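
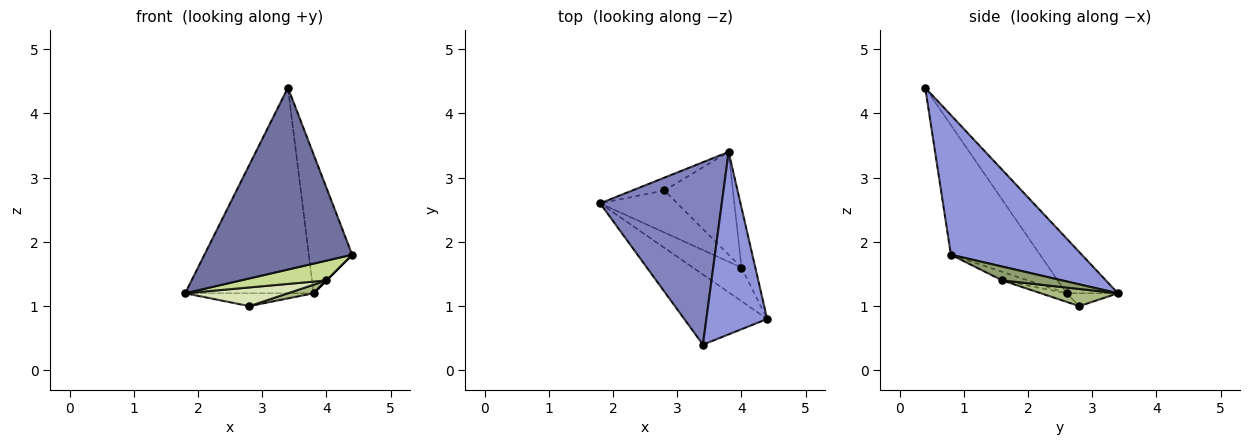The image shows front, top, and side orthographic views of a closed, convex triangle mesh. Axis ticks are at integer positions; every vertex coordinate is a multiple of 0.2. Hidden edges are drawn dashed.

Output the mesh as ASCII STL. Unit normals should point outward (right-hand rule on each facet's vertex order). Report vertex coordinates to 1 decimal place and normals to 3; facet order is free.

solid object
 facet normal -0.490 -0.813 -0.314
  outer loop
   vertex 3.4 0.4 4.4
   vertex 1.8 2.6 1.2
   vertex 4.4 0.8 1.8
  endloop
 endfacet
 facet normal -0.287 0.717 0.636
  outer loop
   vertex 3.4 0.4 4.4
   vertex 3.8 3.4 1.2
   vertex 1.8 2.6 1.2
  endloop
 endfacet
 facet normal 0.877 0.291 0.382
  outer loop
   vertex 3.4 0.4 4.4
   vertex 4.4 0.8 1.8
   vertex 3.8 3.4 1.2
  endloop
 endfacet
 facet normal -0.272 0.680 -0.680
  outer loop
   vertex 2.8 2.8 1.0
   vertex 1.8 2.6 1.2
   vertex 3.8 3.4 1.2
  endloop
 endfacet
 facet normal 0.707 0.000 -0.707
  outer loop
   vertex 4.0 1.6 1.4
   vertex 3.8 3.4 1.2
   vertex 4.4 0.8 1.8
  endloop
 endfacet
 facet normal 0.242 -0.081 -0.967
  outer loop
   vertex 4.0 1.6 1.4
   vertex 2.8 2.8 1.0
   vertex 3.8 3.4 1.2
  endloop
 endfacet
 facet normal -0.150 -0.501 -0.852
  outer loop
   vertex 4.0 1.6 1.4
   vertex 4.4 0.8 1.8
   vertex 1.8 2.6 1.2
  endloop
 endfacet
 facet normal -0.101 -0.404 -0.909
  outer loop
   vertex 4.0 1.6 1.4
   vertex 1.8 2.6 1.2
   vertex 2.8 2.8 1.0
  endloop
 endfacet
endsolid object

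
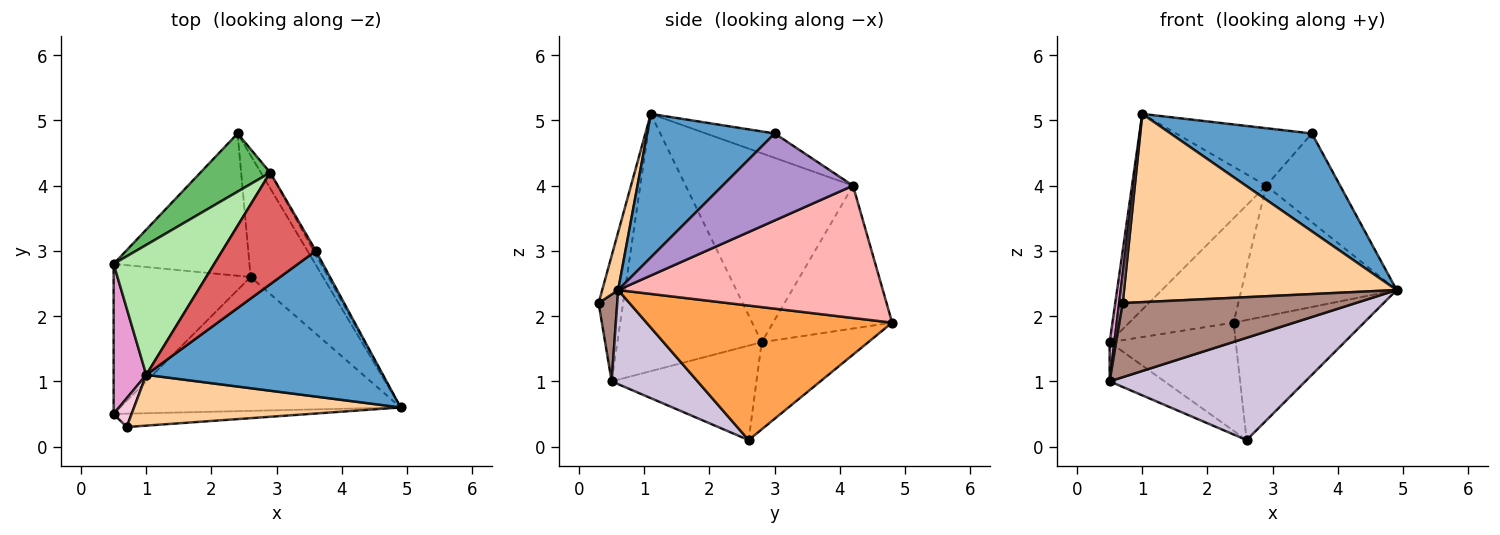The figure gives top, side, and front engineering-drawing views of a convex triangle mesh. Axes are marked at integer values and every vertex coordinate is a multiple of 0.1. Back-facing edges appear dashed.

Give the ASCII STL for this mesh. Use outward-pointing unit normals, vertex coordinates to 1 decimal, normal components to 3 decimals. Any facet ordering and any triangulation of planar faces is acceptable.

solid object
 facet normal 0.450 -0.498 0.742
  outer loop
   vertex 3.6 3.0 4.8
   vertex 1.0 1.1 5.1
   vertex 4.9 0.6 2.4
  endloop
 endfacet
 facet normal -0.455 0.539 -0.709
  outer loop
   vertex 2.6 2.6 0.1
   vertex 0.5 2.8 1.6
   vertex 2.4 4.8 1.9
  endloop
 endfacet
 facet normal 0.798 0.424 -0.429
  outer loop
   vertex 2.6 2.6 0.1
   vertex 2.4 4.8 1.9
   vertex 4.9 0.6 2.4
  endloop
 endfacet
 facet normal 0.056 -0.964 0.260
  outer loop
   vertex 0.7 0.3 2.2
   vertex 4.9 0.6 2.4
   vertex 1.0 1.1 5.1
  endloop
 endfacet
 facet normal -0.706 0.619 0.345
  outer loop
   vertex 2.9 4.2 4.0
   vertex 2.4 4.8 1.9
   vertex 0.5 2.8 1.6
  endloop
 endfacet
 facet normal -0.721 0.578 0.384
  outer loop
   vertex 2.9 4.2 4.0
   vertex 0.5 2.8 1.6
   vertex 1.0 1.1 5.1
  endloop
 endfacet
 facet normal -0.226 0.446 0.866
  outer loop
   vertex 2.9 4.2 4.0
   vertex 1.0 1.1 5.1
   vertex 3.6 3.0 4.8
  endloop
 endfacet
 facet normal 0.861 0.505 -0.061
  outer loop
   vertex 2.9 4.2 4.0
   vertex 4.9 0.6 2.4
   vertex 2.4 4.8 1.9
  endloop
 endfacet
 facet normal 0.870 0.493 -0.022
  outer loop
   vertex 2.9 4.2 4.0
   vertex 3.6 3.0 4.8
   vertex 4.9 0.6 2.4
  endloop
 endfacet
 facet normal 0.258 -0.587 -0.768
  outer loop
   vertex 0.5 0.5 1.0
   vertex 2.6 2.6 0.1
   vertex 4.9 0.6 2.4
  endloop
 endfacet
 facet normal 0.078 -0.981 -0.177
  outer loop
   vertex 0.5 0.5 1.0
   vertex 4.9 0.6 2.4
   vertex 0.7 0.3 2.2
  endloop
 endfacet
 facet normal -0.555 0.210 -0.805
  outer loop
   vertex 0.5 0.5 1.0
   vertex 0.5 2.8 1.6
   vertex 2.6 2.6 0.1
  endloop
 endfacet
 facet normal -0.992 -0.033 0.126
  outer loop
   vertex 0.5 0.5 1.0
   vertex 1.0 1.1 5.1
   vertex 0.5 2.8 1.6
  endloop
 endfacet
 facet normal -0.980 -0.140 0.140
  outer loop
   vertex 0.5 0.5 1.0
   vertex 0.7 0.3 2.2
   vertex 1.0 1.1 5.1
  endloop
 endfacet
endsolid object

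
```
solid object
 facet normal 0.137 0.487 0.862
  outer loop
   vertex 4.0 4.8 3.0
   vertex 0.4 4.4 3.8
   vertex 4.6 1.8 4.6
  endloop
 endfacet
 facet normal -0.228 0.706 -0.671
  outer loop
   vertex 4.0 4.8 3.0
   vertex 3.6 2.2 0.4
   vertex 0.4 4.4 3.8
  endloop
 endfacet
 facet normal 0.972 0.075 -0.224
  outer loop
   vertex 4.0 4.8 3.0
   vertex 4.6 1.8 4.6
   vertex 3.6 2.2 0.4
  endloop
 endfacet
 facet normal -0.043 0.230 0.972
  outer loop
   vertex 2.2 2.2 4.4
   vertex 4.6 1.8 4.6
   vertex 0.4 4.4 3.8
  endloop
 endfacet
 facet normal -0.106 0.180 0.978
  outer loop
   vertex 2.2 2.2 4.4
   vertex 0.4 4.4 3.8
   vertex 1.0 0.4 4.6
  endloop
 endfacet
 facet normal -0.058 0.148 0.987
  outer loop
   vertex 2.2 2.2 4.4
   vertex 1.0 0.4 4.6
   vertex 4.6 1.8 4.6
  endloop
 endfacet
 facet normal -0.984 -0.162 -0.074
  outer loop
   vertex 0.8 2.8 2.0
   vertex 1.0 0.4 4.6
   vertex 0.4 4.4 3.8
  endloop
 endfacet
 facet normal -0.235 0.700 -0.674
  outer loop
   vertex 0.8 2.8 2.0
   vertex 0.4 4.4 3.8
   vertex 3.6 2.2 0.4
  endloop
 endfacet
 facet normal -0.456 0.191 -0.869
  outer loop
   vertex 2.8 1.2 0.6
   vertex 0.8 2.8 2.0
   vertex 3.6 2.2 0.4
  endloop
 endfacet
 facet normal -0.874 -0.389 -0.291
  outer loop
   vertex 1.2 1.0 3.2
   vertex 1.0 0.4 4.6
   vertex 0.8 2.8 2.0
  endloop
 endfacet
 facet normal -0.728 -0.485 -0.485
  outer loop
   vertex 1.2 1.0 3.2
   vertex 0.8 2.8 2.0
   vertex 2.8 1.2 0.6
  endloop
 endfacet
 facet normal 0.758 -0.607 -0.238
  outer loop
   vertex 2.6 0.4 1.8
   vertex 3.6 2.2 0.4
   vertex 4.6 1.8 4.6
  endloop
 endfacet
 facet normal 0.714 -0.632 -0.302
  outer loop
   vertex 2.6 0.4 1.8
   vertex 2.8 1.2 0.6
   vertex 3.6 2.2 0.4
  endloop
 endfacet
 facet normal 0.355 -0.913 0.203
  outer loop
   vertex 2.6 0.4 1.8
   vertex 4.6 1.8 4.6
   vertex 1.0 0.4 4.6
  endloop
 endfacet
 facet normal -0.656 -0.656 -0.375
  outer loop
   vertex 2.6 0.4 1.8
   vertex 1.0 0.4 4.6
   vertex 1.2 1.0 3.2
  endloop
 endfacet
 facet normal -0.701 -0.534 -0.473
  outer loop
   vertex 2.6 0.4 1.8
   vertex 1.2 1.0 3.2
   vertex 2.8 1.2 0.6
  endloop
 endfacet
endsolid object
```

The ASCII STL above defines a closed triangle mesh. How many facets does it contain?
16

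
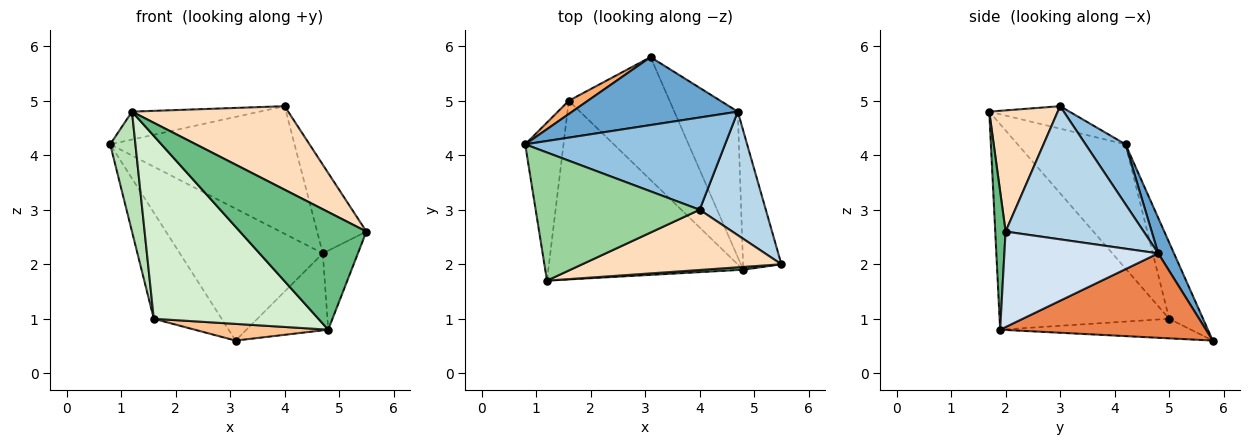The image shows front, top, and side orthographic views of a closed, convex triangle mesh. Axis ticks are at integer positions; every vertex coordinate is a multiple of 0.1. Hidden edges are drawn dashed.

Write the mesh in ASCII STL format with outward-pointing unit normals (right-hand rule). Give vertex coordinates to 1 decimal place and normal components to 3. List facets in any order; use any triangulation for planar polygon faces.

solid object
 facet normal 0.097 0.885 0.456
  outer loop
   vertex 4.7 4.8 2.2
   vertex 3.1 5.8 0.6
   vertex 0.8 4.2 4.2
  endloop
 endfacet
 facet normal 0.173 0.798 0.577
  outer loop
   vertex 4.7 4.8 2.2
   vertex 0.8 4.2 4.2
   vertex 4.0 3.0 4.9
  endloop
 endfacet
 facet normal 0.853 0.304 0.424
  outer loop
   vertex 4.7 4.8 2.2
   vertex 4.0 3.0 4.9
   vertex 5.5 2.0 2.6
  endloop
 endfacet
 facet normal 0.908 0.207 -0.365
  outer loop
   vertex 4.7 4.8 2.2
   vertex 5.5 2.0 2.6
   vertex 4.8 1.9 0.8
  endloop
 endfacet
 facet normal 0.762 0.303 -0.573
  outer loop
   vertex 4.7 4.8 2.2
   vertex 4.8 1.9 0.8
   vertex 3.1 5.8 0.6
  endloop
 endfacet
 facet normal -0.444 0.889 0.111
  outer loop
   vertex 1.6 5.0 1.0
   vertex 0.8 4.2 4.2
   vertex 3.1 5.8 0.6
  endloop
 endfacet
 facet normal -0.189 -0.132 -0.973
  outer loop
   vertex 1.6 5.0 1.0
   vertex 3.1 5.8 0.6
   vertex 4.8 1.9 0.8
  endloop
 endfacet
 facet normal 0.335 -0.764 0.551
  outer loop
   vertex 1.2 1.7 4.8
   vertex 5.5 2.0 2.6
   vertex 4.0 3.0 4.9
  endloop
 endfacet
 facet normal 0.082 -0.996 0.024
  outer loop
   vertex 1.2 1.7 4.8
   vertex 4.8 1.9 0.8
   vertex 5.5 2.0 2.6
  endloop
 endfacet
 facet normal -0.133 0.211 0.968
  outer loop
   vertex 1.2 1.7 4.8
   vertex 4.0 3.0 4.9
   vertex 0.8 4.2 4.2
  endloop
 endfacet
 facet normal -0.933 -0.218 -0.288
  outer loop
   vertex 1.2 1.7 4.8
   vertex 0.8 4.2 4.2
   vertex 1.6 5.0 1.0
  endloop
 endfacet
 facet normal -0.593 -0.576 -0.563
  outer loop
   vertex 1.2 1.7 4.8
   vertex 1.6 5.0 1.0
   vertex 4.8 1.9 0.8
  endloop
 endfacet
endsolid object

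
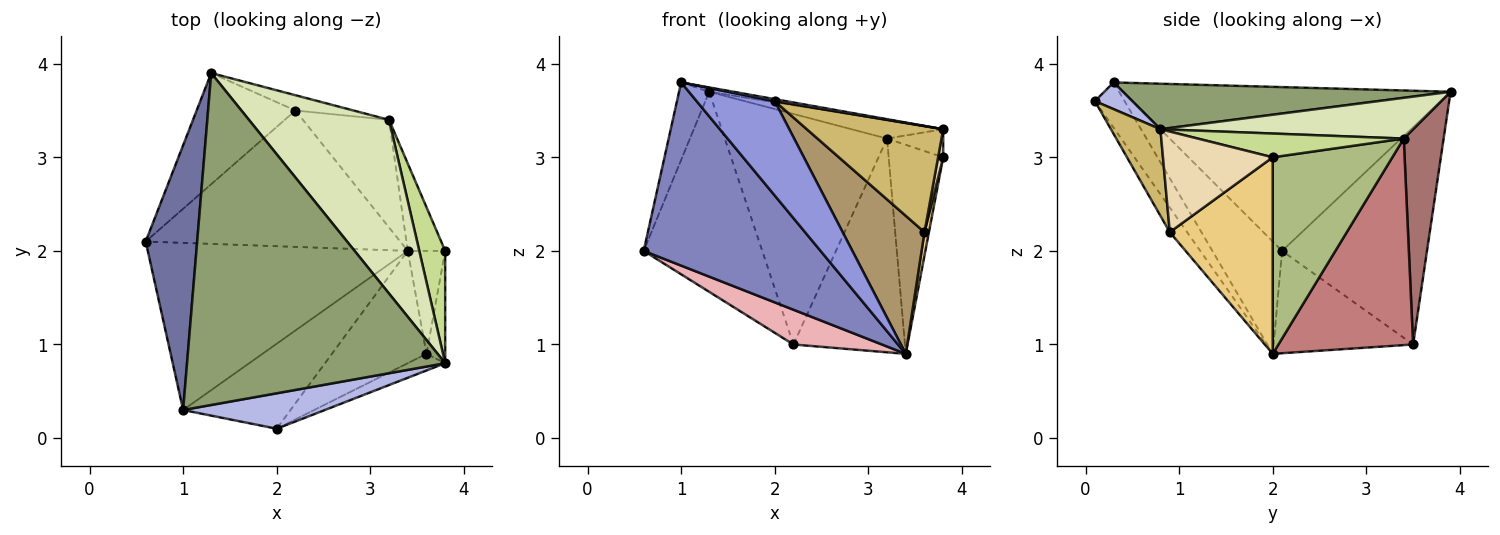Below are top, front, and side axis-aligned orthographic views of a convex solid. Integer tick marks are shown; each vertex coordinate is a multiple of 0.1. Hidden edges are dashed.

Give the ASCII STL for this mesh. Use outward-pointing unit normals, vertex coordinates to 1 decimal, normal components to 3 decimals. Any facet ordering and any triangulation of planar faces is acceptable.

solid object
 facet normal -0.950 0.087 0.299
  outer loop
   vertex 1.0 0.3 3.8
   vertex 1.3 3.9 3.7
   vertex 0.6 2.1 2.0
  endloop
 endfacet
 facet normal -0.280 -0.709 -0.647
  outer loop
   vertex 1.0 0.3 3.8
   vertex 0.6 2.1 2.0
   vertex 3.4 2.0 0.9
  endloop
 endfacet
 facet normal -0.272 -0.715 -0.644
  outer loop
   vertex 1.0 0.3 3.8
   vertex 3.4 2.0 0.9
   vertex 2.0 0.1 3.6
  endloop
 endfacet
 facet normal 0.185 -0.056 0.981
  outer loop
   vertex 3.8 0.8 3.3
   vertex 1.0 0.3 3.8
   vertex 2.0 0.1 3.6
  endloop
 endfacet
 facet normal 0.174 0.013 0.985
  outer loop
   vertex 3.8 0.8 3.3
   vertex 1.3 3.9 3.7
   vertex 1.0 0.3 3.8
  endloop
 endfacet
 facet normal 0.897 0.409 -0.171
  outer loop
   vertex 3.2 3.4 3.2
   vertex 3.8 2.0 3.0
   vertex 3.4 2.0 0.9
  endloop
 endfacet
 facet normal 0.665 0.181 0.725
  outer loop
   vertex 3.2 3.4 3.2
   vertex 3.8 0.8 3.3
   vertex 3.8 2.0 3.0
  endloop
 endfacet
 facet normal 0.278 0.101 0.955
  outer loop
   vertex 3.2 3.4 3.2
   vertex 1.3 3.9 3.7
   vertex 3.8 0.8 3.3
  endloop
 endfacet
 facet normal -0.162 -0.765 -0.623
  outer loop
   vertex 3.6 0.9 2.2
   vertex 2.0 0.1 3.6
   vertex 3.4 2.0 0.9
  endloop
 endfacet
 facet normal 0.337 -0.930 -0.146
  outer loop
   vertex 3.6 0.9 2.2
   vertex 3.8 0.8 3.3
   vertex 2.0 0.1 3.6
  endloop
 endfacet
 facet normal 0.981 -0.042 -0.187
  outer loop
   vertex 3.6 0.9 2.2
   vertex 3.4 2.0 0.9
   vertex 3.8 2.0 3.0
  endloop
 endfacet
 facet normal 0.982 -0.046 -0.183
  outer loop
   vertex 3.6 0.9 2.2
   vertex 3.8 2.0 3.0
   vertex 3.8 0.8 3.3
  endloop
 endfacet
 facet normal 0.238 0.969 -0.064
  outer loop
   vertex 2.2 3.5 1.0
   vertex 1.3 3.9 3.7
   vertex 3.2 3.4 3.2
  endloop
 endfacet
 facet normal 0.733 0.607 -0.306
  outer loop
   vertex 2.2 3.5 1.0
   vertex 3.2 3.4 3.2
   vertex 3.4 2.0 0.9
  endloop
 endfacet
 facet normal -0.730 0.597 -0.332
  outer loop
   vertex 2.2 3.5 1.0
   vertex 0.6 2.1 2.0
   vertex 1.3 3.9 3.7
  endloop
 endfacet
 facet normal -0.363 -0.230 -0.903
  outer loop
   vertex 2.2 3.5 1.0
   vertex 3.4 2.0 0.9
   vertex 0.6 2.1 2.0
  endloop
 endfacet
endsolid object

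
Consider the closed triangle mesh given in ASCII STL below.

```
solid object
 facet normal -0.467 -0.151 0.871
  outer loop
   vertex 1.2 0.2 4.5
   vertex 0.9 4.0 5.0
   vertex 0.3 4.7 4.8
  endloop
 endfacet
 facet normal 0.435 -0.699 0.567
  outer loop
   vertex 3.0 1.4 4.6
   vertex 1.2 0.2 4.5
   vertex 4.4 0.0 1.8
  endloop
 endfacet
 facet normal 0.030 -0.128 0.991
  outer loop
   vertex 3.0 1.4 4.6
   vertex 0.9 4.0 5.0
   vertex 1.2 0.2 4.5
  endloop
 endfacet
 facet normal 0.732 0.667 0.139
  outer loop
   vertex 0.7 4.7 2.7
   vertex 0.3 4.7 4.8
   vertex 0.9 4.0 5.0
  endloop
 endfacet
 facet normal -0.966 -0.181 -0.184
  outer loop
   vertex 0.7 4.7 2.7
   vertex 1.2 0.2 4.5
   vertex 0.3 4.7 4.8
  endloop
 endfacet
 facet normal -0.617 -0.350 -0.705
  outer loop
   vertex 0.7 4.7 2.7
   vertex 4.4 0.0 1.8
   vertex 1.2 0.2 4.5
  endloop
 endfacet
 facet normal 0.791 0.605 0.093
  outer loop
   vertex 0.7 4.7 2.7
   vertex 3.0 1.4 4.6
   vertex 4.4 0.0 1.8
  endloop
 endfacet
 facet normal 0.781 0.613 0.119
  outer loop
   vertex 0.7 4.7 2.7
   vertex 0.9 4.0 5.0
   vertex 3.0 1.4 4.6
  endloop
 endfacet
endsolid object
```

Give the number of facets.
8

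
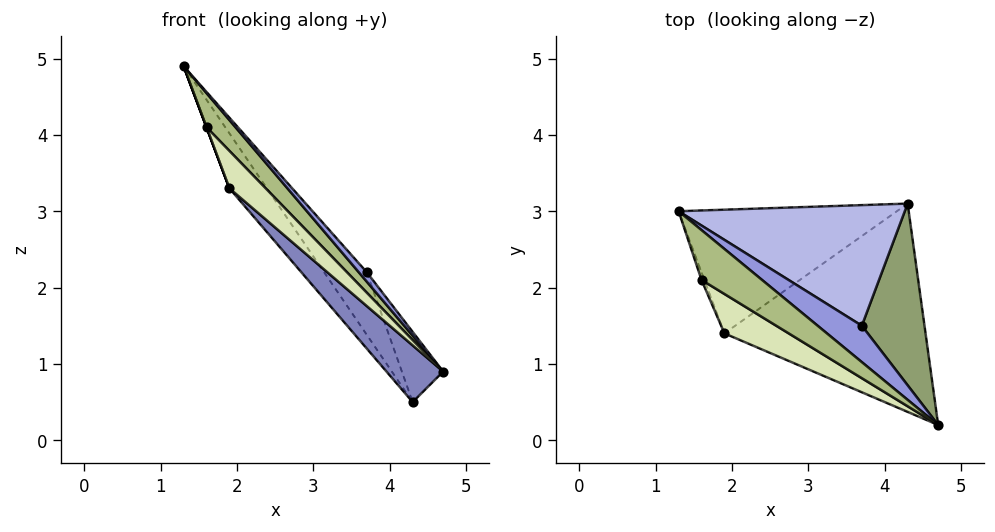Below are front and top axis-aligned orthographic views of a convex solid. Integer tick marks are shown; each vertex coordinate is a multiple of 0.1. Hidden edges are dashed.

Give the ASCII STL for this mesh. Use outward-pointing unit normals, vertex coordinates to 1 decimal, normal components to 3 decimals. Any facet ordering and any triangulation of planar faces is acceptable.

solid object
 facet normal -0.804 0.241 -0.543
  outer loop
   vertex 1.9 1.4 3.3
   vertex 1.3 3.0 4.9
   vertex 4.3 3.1 0.5
  endloop
 endfacet
 facet normal -0.685 -0.191 -0.703
  outer loop
   vertex 1.9 1.4 3.3
   vertex 4.3 3.1 0.5
   vertex 4.7 0.2 0.9
  endloop
 endfacet
 facet normal 0.682 -0.184 0.708
  outer loop
   vertex 3.7 1.5 2.2
   vertex 1.3 3.0 4.9
   vertex 4.7 0.2 0.9
  endloop
 endfacet
 facet normal 0.790 0.283 0.545
  outer loop
   vertex 3.7 1.5 2.2
   vertex 4.3 3.1 0.5
   vertex 1.3 3.0 4.9
  endloop
 endfacet
 facet normal 0.859 0.184 0.477
  outer loop
   vertex 3.7 1.5 2.2
   vertex 4.7 0.2 0.9
   vertex 4.3 3.1 0.5
  endloop
 endfacet
 facet normal 0.451 -0.504 0.736
  outer loop
   vertex 1.6 2.1 4.1
   vertex 4.7 0.2 0.9
   vertex 1.3 3.0 4.9
  endloop
 endfacet
 facet normal -0.936 0.000 -0.351
  outer loop
   vertex 1.6 2.1 4.1
   vertex 1.3 3.0 4.9
   vertex 1.9 1.4 3.3
  endloop
 endfacet
 facet normal 0.310 -0.655 0.689
  outer loop
   vertex 1.6 2.1 4.1
   vertex 1.9 1.4 3.3
   vertex 4.7 0.2 0.9
  endloop
 endfacet
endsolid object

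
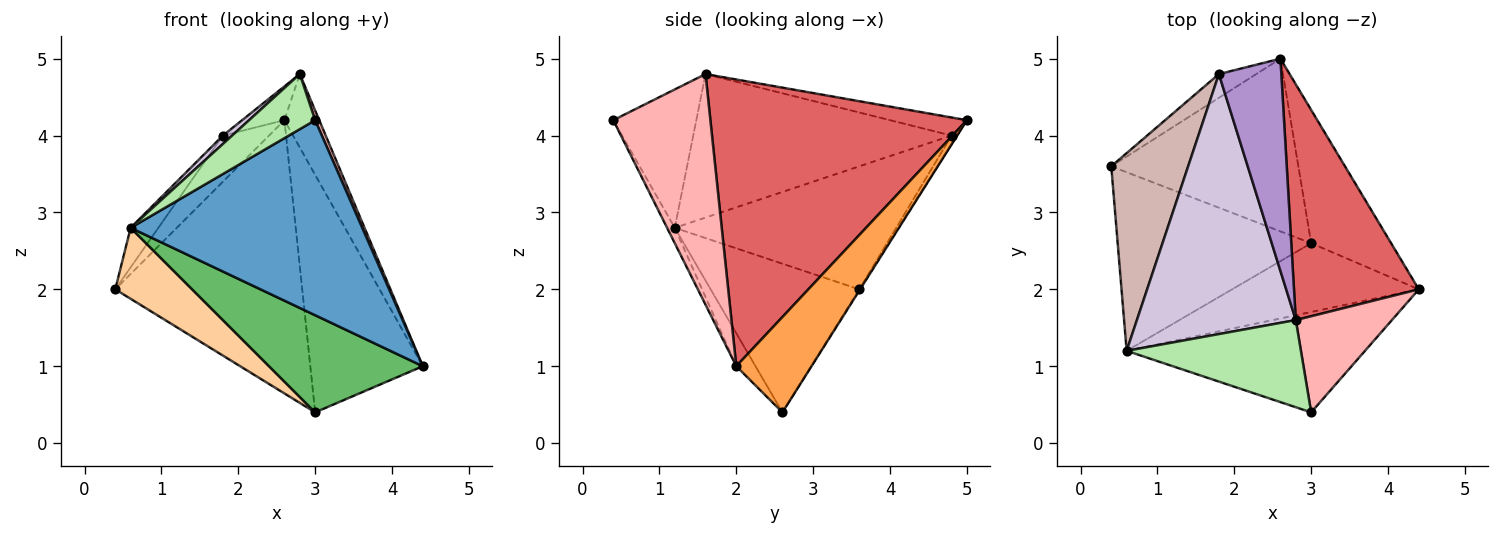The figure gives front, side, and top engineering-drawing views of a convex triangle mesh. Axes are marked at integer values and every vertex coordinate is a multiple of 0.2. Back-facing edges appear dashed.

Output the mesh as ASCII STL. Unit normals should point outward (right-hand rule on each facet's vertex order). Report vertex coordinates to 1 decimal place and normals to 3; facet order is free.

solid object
 facet normal -0.030 -0.889 -0.457
  outer loop
   vertex 0.6 1.2 2.8
   vertex 4.4 2.0 1.0
   vertex 3.0 0.4 4.2
  endloop
 endfacet
 facet normal -0.004 0.845 -0.534
  outer loop
   vertex 3.0 2.6 0.4
   vertex 0.4 3.6 2.0
   vertex 2.6 5.0 4.2
  endloop
 endfacet
 facet normal 0.504 0.753 -0.423
  outer loop
   vertex 3.0 2.6 0.4
   vertex 2.6 5.0 4.2
   vertex 4.4 2.0 1.0
  endloop
 endfacet
 facet normal -0.581 -0.301 -0.756
  outer loop
   vertex 3.0 2.6 0.4
   vertex 0.6 1.2 2.8
   vertex 0.4 3.6 2.0
  endloop
 endfacet
 facet normal -0.101 -0.812 -0.575
  outer loop
   vertex 3.0 2.6 0.4
   vertex 4.4 2.0 1.0
   vertex 0.6 1.2 2.8
  endloop
 endfacet
 facet normal -0.557 -0.444 0.702
  outer loop
   vertex 2.8 1.6 4.8
   vertex 0.6 1.2 2.8
   vertex 3.0 0.4 4.2
  endloop
 endfacet
 facet normal 0.910 0.123 0.396
  outer loop
   vertex 2.8 1.6 4.8
   vertex 4.4 2.0 1.0
   vertex 2.6 5.0 4.2
  endloop
 endfacet
 facet normal 0.922 -0.038 0.384
  outer loop
   vertex 2.8 1.6 4.8
   vertex 3.0 0.4 4.2
   vertex 4.4 2.0 1.0
  endloop
 endfacet
 facet normal -0.275 0.151 0.949
  outer loop
   vertex 1.8 4.8 4.0
   vertex 2.8 1.6 4.8
   vertex 2.6 5.0 4.2
  endloop
 endfacet
 facet normal -0.670 -0.024 0.742
  outer loop
   vertex 1.8 4.8 4.0
   vertex 0.6 1.2 2.8
   vertex 2.8 1.6 4.8
  endloop
 endfacet
 facet normal -0.107 0.884 -0.455
  outer loop
   vertex 1.8 4.8 4.0
   vertex 2.6 5.0 4.2
   vertex 0.4 3.6 2.0
  endloop
 endfacet
 facet normal -0.843 0.105 0.527
  outer loop
   vertex 1.8 4.8 4.0
   vertex 0.4 3.6 2.0
   vertex 0.6 1.2 2.8
  endloop
 endfacet
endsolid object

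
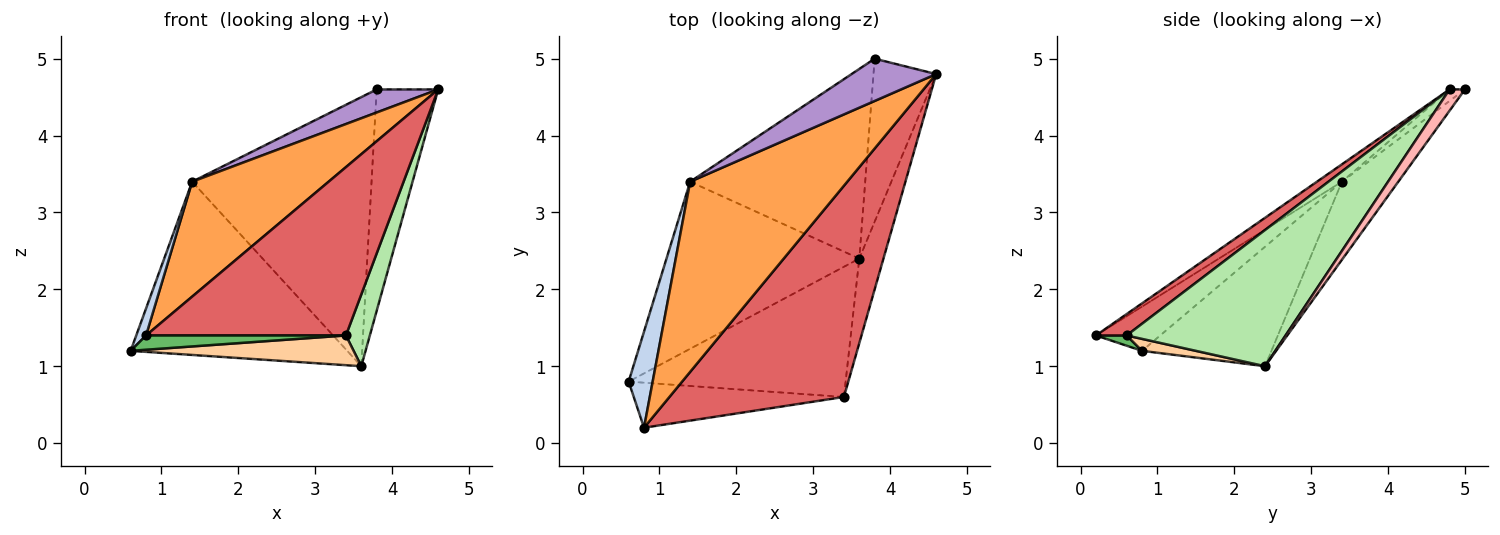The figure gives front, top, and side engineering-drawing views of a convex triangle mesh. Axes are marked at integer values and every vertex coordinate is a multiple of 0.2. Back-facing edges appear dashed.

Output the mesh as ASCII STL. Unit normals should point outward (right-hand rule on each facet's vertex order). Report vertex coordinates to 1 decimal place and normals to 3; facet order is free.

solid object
 facet normal -0.395 0.661 -0.638
  outer loop
   vertex 1.4 3.4 3.4
   vertex 3.6 2.4 1.0
   vertex 0.6 0.8 1.2
  endloop
 endfacet
 facet normal -0.871 -0.133 0.473
  outer loop
   vertex 1.4 3.4 3.4
   vertex 0.6 0.8 1.2
   vertex 0.8 0.2 1.4
  endloop
 endfacet
 facet normal -0.094 -0.515 0.852
  outer loop
   vertex 1.4 3.4 3.4
   vertex 0.8 0.2 1.4
   vertex 4.6 4.8 4.6
  endloop
 endfacet
 facet normal 0.054 -0.222 -0.974
  outer loop
   vertex 3.4 0.6 1.4
   vertex 0.6 0.8 1.2
   vertex 3.6 2.4 1.0
  endloop
 endfacet
 facet normal 0.046 -0.302 -0.952
  outer loop
   vertex 3.4 0.6 1.4
   vertex 0.8 0.2 1.4
   vertex 0.6 0.8 1.2
  endloop
 endfacet
 facet normal 0.974 -0.147 -0.173
  outer loop
   vertex 3.4 0.6 1.4
   vertex 3.6 2.4 1.0
   vertex 4.6 4.8 4.6
  endloop
 endfacet
 facet normal 0.095 -0.620 0.778
  outer loop
   vertex 3.4 0.6 1.4
   vertex 4.6 4.8 4.6
   vertex 0.8 0.2 1.4
  endloop
 endfacet
 facet normal 0.197 0.789 -0.581
  outer loop
   vertex 3.8 5.0 4.6
   vertex 4.6 4.8 4.6
   vertex 3.6 2.4 1.0
  endloop
 endfacet
 facet normal -0.119 -0.475 0.872
  outer loop
   vertex 3.8 5.0 4.6
   vertex 1.4 3.4 3.4
   vertex 4.6 4.8 4.6
  endloop
 endfacet
 facet normal -0.249 0.792 -0.558
  outer loop
   vertex 3.8 5.0 4.6
   vertex 3.6 2.4 1.0
   vertex 1.4 3.4 3.4
  endloop
 endfacet
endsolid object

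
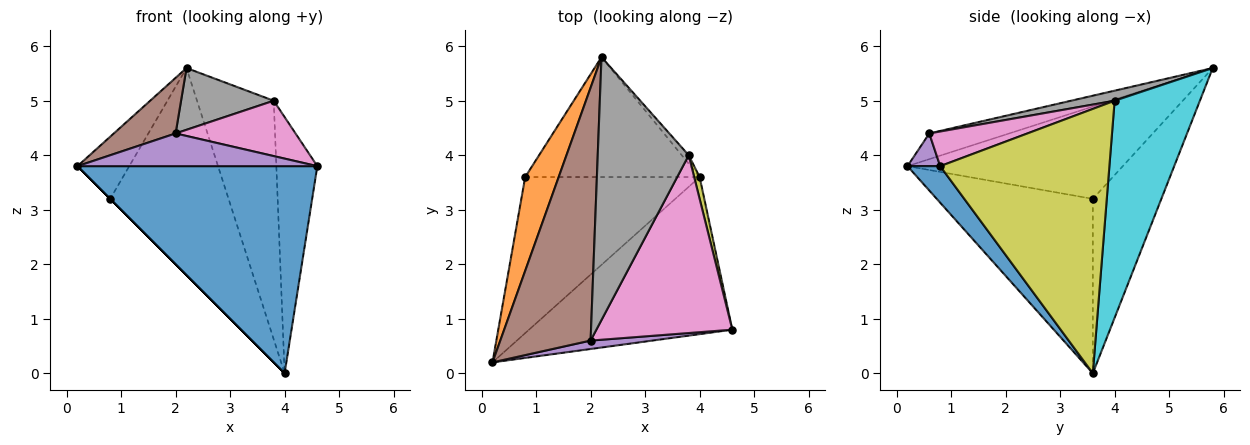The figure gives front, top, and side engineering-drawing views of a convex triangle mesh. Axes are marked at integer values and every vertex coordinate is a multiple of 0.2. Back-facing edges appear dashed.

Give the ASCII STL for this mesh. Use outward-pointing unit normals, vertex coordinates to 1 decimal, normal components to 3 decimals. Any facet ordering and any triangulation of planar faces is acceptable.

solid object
 facet normal 0.108 -0.792 -0.601
  outer loop
   vertex 4.0 3.6 0.0
   vertex 4.6 0.8 3.8
   vertex 0.2 0.2 3.8
  endloop
 endfacet
 facet normal -0.917 0.221 0.333
  outer loop
   vertex 0.8 3.6 3.2
   vertex 0.2 0.2 3.8
   vertex 2.2 5.8 5.6
  endloop
 endfacet
 facet normal -0.707 0.000 -0.707
  outer loop
   vertex 0.8 3.6 3.2
   vertex 4.0 3.6 0.0
   vertex 0.2 0.2 3.8
  endloop
 endfacet
 facet normal -0.448 0.774 -0.448
  outer loop
   vertex 0.8 3.6 3.2
   vertex 2.2 5.8 5.6
   vertex 4.0 3.6 0.0
  endloop
 endfacet
 facet normal 0.131 -0.960 0.247
  outer loop
   vertex 2.0 0.6 4.4
   vertex 0.2 0.2 3.8
   vertex 4.6 0.8 3.8
  endloop
 endfacet
 facet normal -0.268 -0.207 0.941
  outer loop
   vertex 2.0 0.6 4.4
   vertex 2.2 5.8 5.6
   vertex 0.2 0.2 3.8
  endloop
 endfacet
 facet normal 0.236 -0.289 0.928
  outer loop
   vertex 3.8 4.0 5.0
   vertex 2.0 0.6 4.4
   vertex 4.6 0.8 3.8
  endloop
 endfacet
 facet normal 0.107 -0.227 0.968
  outer loop
   vertex 3.8 4.0 5.0
   vertex 2.2 5.8 5.6
   vertex 2.0 0.6 4.4
  endloop
 endfacet
 facet normal 0.972 0.235 0.020
  outer loop
   vertex 3.8 4.0 5.0
   vertex 4.6 0.8 3.8
   vertex 4.0 3.6 0.0
  endloop
 endfacet
 facet normal 0.743 0.669 -0.024
  outer loop
   vertex 3.8 4.0 5.0
   vertex 4.0 3.6 0.0
   vertex 2.2 5.8 5.6
  endloop
 endfacet
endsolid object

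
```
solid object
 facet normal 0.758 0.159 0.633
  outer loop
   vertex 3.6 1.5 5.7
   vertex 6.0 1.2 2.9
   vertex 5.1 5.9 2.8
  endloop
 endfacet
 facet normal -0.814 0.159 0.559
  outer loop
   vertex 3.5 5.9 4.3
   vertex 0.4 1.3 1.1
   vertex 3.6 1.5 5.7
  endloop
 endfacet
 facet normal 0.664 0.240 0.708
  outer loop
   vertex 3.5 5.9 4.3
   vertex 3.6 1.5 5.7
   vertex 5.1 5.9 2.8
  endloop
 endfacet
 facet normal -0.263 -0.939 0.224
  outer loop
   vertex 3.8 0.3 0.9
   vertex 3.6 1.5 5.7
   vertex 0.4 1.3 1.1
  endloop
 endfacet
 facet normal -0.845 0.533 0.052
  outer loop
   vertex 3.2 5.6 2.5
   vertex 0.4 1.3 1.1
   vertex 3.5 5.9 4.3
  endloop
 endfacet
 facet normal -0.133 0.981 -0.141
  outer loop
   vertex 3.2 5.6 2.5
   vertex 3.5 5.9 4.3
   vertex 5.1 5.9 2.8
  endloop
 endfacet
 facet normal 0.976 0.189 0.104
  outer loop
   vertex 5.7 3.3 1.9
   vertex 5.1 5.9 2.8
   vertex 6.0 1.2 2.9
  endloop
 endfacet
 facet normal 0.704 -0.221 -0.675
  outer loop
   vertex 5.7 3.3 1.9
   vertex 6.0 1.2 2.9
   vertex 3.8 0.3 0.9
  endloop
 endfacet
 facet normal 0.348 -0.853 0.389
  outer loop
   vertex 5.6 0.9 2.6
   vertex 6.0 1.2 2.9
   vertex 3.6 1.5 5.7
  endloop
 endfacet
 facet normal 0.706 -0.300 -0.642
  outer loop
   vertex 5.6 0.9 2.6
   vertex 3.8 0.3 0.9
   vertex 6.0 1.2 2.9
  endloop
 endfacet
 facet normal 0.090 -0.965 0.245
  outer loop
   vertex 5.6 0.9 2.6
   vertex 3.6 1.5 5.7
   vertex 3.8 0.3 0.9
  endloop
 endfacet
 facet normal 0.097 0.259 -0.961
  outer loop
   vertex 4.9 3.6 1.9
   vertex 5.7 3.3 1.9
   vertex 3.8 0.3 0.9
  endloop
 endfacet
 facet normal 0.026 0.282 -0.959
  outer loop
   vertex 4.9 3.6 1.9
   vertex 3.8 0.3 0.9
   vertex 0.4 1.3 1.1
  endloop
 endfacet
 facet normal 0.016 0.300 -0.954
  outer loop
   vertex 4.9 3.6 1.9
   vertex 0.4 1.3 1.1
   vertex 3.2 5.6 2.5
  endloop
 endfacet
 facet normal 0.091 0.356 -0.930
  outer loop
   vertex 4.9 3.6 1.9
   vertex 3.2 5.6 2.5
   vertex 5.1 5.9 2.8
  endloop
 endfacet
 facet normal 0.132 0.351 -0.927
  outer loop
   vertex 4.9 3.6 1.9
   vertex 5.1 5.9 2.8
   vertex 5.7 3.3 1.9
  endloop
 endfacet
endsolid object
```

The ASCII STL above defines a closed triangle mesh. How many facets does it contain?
16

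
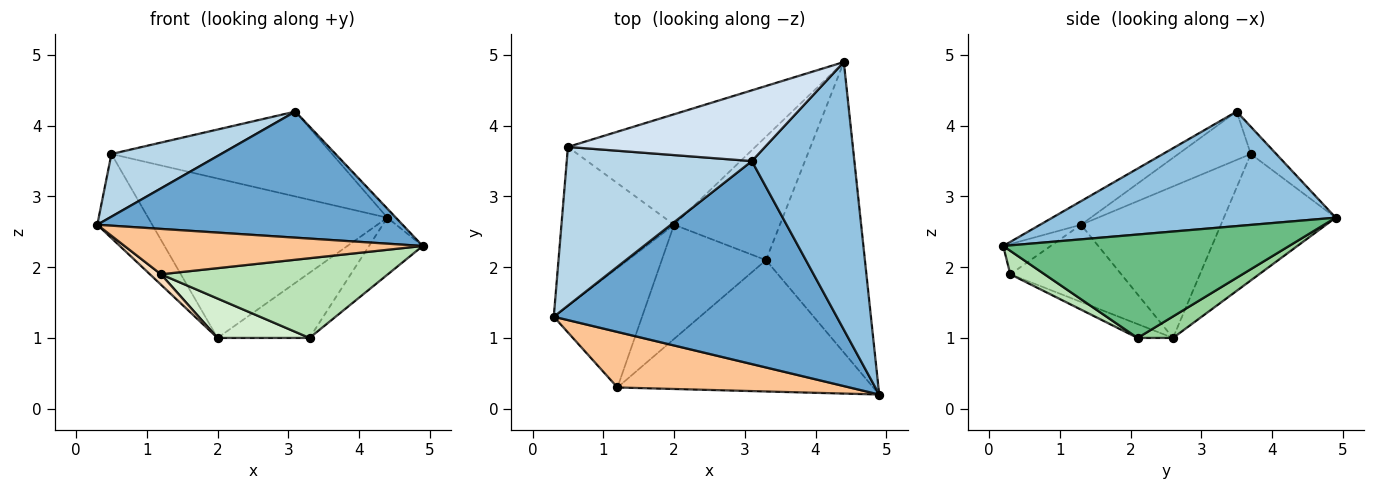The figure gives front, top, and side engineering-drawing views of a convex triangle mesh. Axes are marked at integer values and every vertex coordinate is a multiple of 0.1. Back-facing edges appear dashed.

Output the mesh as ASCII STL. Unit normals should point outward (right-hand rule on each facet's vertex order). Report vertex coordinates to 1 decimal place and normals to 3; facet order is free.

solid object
 facet normal -0.071 -0.526 0.847
  outer loop
   vertex 3.1 3.5 4.2
   vertex 0.3 1.3 2.6
   vertex 4.9 0.2 2.3
  endloop
 endfacet
 facet normal 0.745 0.023 0.667
  outer loop
   vertex 3.1 3.5 4.2
   vertex 4.9 0.2 2.3
   vertex 4.4 4.9 2.7
  endloop
 endfacet
 facet normal -0.236 -0.357 0.904
  outer loop
   vertex 0.5 3.7 3.6
   vertex 0.3 1.3 2.6
   vertex 3.1 3.5 4.2
  endloop
 endfacet
 facet normal -0.088 0.765 0.638
  outer loop
   vertex 0.5 3.7 3.6
   vertex 3.1 3.5 4.2
   vertex 4.4 4.9 2.7
  endloop
 endfacet
 facet normal -0.765 0.301 -0.569
  outer loop
   vertex 2.0 2.6 1.0
   vertex 0.3 1.3 2.6
   vertex 0.5 3.7 3.6
  endloop
 endfacet
 facet normal -0.359 0.767 -0.532
  outer loop
   vertex 2.0 2.6 1.0
   vertex 0.5 3.7 3.6
   vertex 4.4 4.9 2.7
  endloop
 endfacet
 facet normal -0.100 -0.630 0.770
  outer loop
   vertex 1.2 0.3 1.9
   vertex 4.9 0.2 2.3
   vertex 0.3 1.3 2.6
  endloop
 endfacet
 facet normal -0.657 -0.065 -0.751
  outer loop
   vertex 1.2 0.3 1.9
   vertex 0.3 1.3 2.6
   vertex 2.0 2.6 1.0
  endloop
 endfacet
 facet normal 0.716 0.134 -0.685
  outer loop
   vertex 3.3 2.1 1.0
   vertex 4.4 4.9 2.7
   vertex 4.9 0.2 2.3
  endloop
 endfacet
 facet normal 0.177 0.459 -0.871
  outer loop
   vertex 3.3 2.1 1.0
   vertex 2.0 2.6 1.0
   vertex 4.4 4.9 2.7
  endloop
 endfacet
 facet normal 0.078 -0.517 -0.852
  outer loop
   vertex 3.3 2.1 1.0
   vertex 4.9 0.2 2.3
   vertex 1.2 0.3 1.9
  endloop
 endfacet
 facet normal -0.125 -0.324 -0.938
  outer loop
   vertex 3.3 2.1 1.0
   vertex 1.2 0.3 1.9
   vertex 2.0 2.6 1.0
  endloop
 endfacet
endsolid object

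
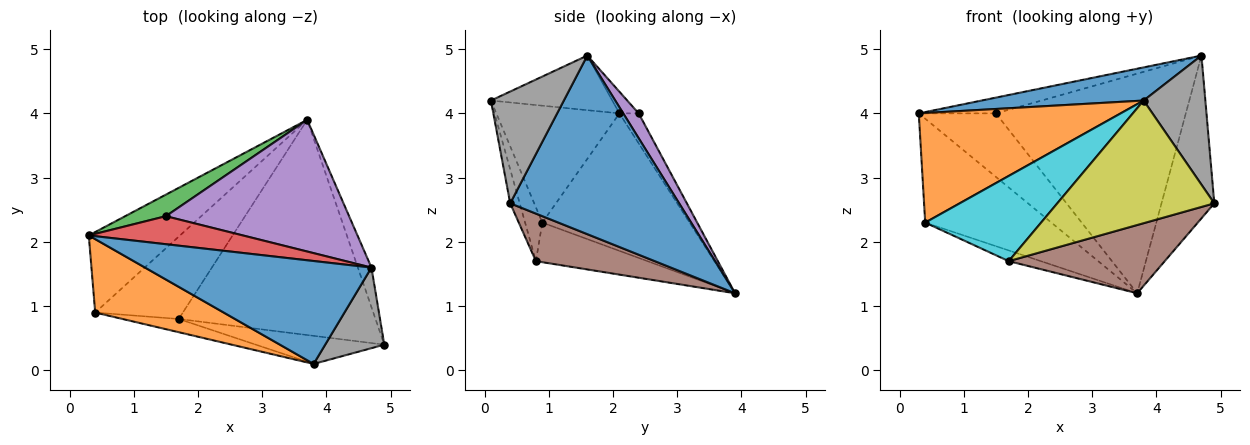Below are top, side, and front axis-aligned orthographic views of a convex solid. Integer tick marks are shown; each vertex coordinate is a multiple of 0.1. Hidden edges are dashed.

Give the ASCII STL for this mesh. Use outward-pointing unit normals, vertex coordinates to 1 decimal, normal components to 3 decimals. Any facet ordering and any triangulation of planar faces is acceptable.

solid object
 facet normal 0.952 0.297 -0.072
  outer loop
   vertex 4.7 1.6 4.9
   vertex 4.9 0.4 2.6
   vertex 3.7 3.9 1.2
  endloop
 endfacet
 facet normal -0.678 0.581 -0.450
  outer loop
   vertex 0.4 0.9 2.3
   vertex 0.3 2.1 4.0
   vertex 3.7 3.9 1.2
  endloop
 endfacet
 facet normal -0.230 0.922 0.313
  outer loop
   vertex 1.5 2.4 4.0
   vertex 3.7 3.9 1.2
   vertex 0.3 2.1 4.0
  endloop
 endfacet
 facet normal -0.122 0.487 0.865
  outer loop
   vertex 1.5 2.4 4.0
   vertex 0.3 2.1 4.0
   vertex 4.7 1.6 4.9
  endloop
 endfacet
 facet normal 0.070 0.856 0.513
  outer loop
   vertex 1.5 2.4 4.0
   vertex 4.7 1.6 4.9
   vertex 3.7 3.9 1.2
  endloop
 endfacet
 facet normal 0.224 -0.295 -0.929
  outer loop
   vertex 1.7 0.8 1.7
   vertex 3.7 3.9 1.2
   vertex 4.9 0.4 2.6
  endloop
 endfacet
 facet normal -0.409 0.118 -0.905
  outer loop
   vertex 1.7 0.8 1.7
   vertex 0.4 0.9 2.3
   vertex 3.7 3.9 1.2
  endloop
 endfacet
 facet normal 0.708 -0.599 0.374
  outer loop
   vertex 3.8 0.1 4.2
   vertex 4.9 0.4 2.6
   vertex 4.7 1.6 4.9
  endloop
 endfacet
 facet normal -0.059 -0.973 -0.223
  outer loop
   vertex 3.8 0.1 4.2
   vertex 1.7 0.8 1.7
   vertex 4.9 0.4 2.6
  endloop
 endfacet
 facet normal -0.145 -0.978 -0.152
  outer loop
   vertex 3.8 0.1 4.2
   vertex 0.4 0.9 2.3
   vertex 1.7 0.8 1.7
  endloop
 endfacet
 facet normal -0.224 -0.299 0.928
  outer loop
   vertex 3.8 0.1 4.2
   vertex 4.7 1.6 4.9
   vertex 0.3 2.1 4.0
  endloop
 endfacet
 facet normal -0.452 -0.741 0.497
  outer loop
   vertex 3.8 0.1 4.2
   vertex 0.3 2.1 4.0
   vertex 0.4 0.9 2.3
  endloop
 endfacet
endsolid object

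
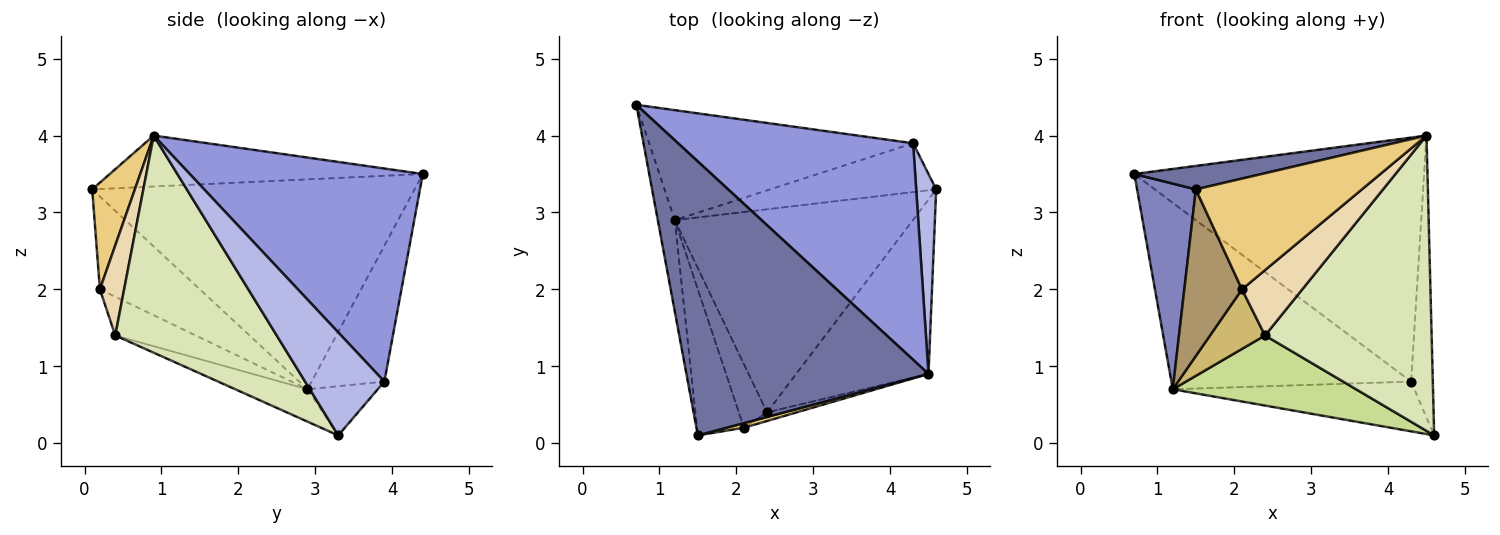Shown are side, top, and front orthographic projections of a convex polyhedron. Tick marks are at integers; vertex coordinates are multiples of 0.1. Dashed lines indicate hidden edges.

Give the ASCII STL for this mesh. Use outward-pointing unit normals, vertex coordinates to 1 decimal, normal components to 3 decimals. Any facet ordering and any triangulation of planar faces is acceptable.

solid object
 facet normal -0.205 -0.084 0.975
  outer loop
   vertex 4.5 0.9 4.0
   vertex 0.7 4.4 3.5
   vertex 1.5 0.1 3.3
  endloop
 endfacet
 facet normal -0.981 -0.179 -0.079
  outer loop
   vertex 1.2 2.9 0.7
   vertex 1.5 0.1 3.3
   vertex 0.7 4.4 3.5
  endloop
 endfacet
 facet normal 0.516 0.641 0.569
  outer loop
   vertex 4.3 3.9 0.8
   vertex 0.7 4.4 3.5
   vertex 4.5 0.9 4.0
  endloop
 endfacet
 facet normal 0.948 0.259 0.184
  outer loop
   vertex 4.3 3.9 0.8
   vertex 4.5 0.9 4.0
   vertex 4.6 3.3 0.1
  endloop
 endfacet
 facet normal -0.253 0.833 -0.492
  outer loop
   vertex 4.3 3.9 0.8
   vertex 1.2 2.9 0.7
   vertex 0.7 4.4 3.5
  endloop
 endfacet
 facet normal -0.203 0.699 -0.686
  outer loop
   vertex 4.3 3.9 0.8
   vertex 4.6 3.3 0.1
   vertex 1.2 2.9 0.7
  endloop
 endfacet
 facet normal -0.127 -0.324 -0.938
  outer loop
   vertex 2.4 0.4 1.4
   vertex 1.2 2.9 0.7
   vertex 4.6 3.3 0.1
  endloop
 endfacet
 facet normal 0.641 -0.661 -0.390
  outer loop
   vertex 2.4 0.4 1.4
   vertex 4.6 3.3 0.1
   vertex 4.5 0.9 4.0
  endloop
 endfacet
 facet normal -0.793 -0.458 -0.401
  outer loop
   vertex 2.1 0.2 2.0
   vertex 1.5 0.1 3.3
   vertex 1.2 2.9 0.7
  endloop
 endfacet
 facet normal -0.708 -0.484 -0.515
  outer loop
   vertex 2.1 0.2 2.0
   vertex 1.2 2.9 0.7
   vertex 2.4 0.4 1.4
  endloop
 endfacet
 facet normal 0.249 -0.968 0.040
  outer loop
   vertex 2.1 0.2 2.0
   vertex 4.5 0.9 4.0
   vertex 1.5 0.1 3.3
  endloop
 endfacet
 facet normal 0.370 -0.921 -0.122
  outer loop
   vertex 2.1 0.2 2.0
   vertex 2.4 0.4 1.4
   vertex 4.5 0.9 4.0
  endloop
 endfacet
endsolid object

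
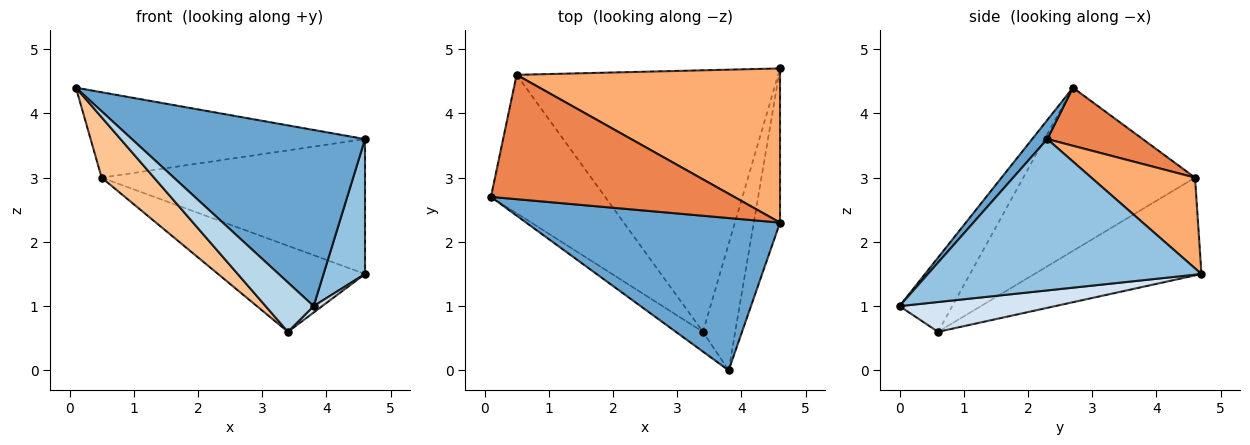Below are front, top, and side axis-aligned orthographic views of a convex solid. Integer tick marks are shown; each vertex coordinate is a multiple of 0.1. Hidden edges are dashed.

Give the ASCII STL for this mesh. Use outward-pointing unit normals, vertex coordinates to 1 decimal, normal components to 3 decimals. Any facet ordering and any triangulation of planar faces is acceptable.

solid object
 facet normal 0.049 -0.756 0.653
  outer loop
   vertex 3.8 0.0 1.0
   vertex 4.6 2.3 3.6
   vertex 0.1 2.7 4.4
  endloop
 endfacet
 facet normal 0.974 -0.148 -0.169
  outer loop
   vertex 3.8 0.0 1.0
   vertex 4.6 4.7 1.5
   vertex 4.6 2.3 3.6
  endloop
 endfacet
 facet normal -0.714 -0.650 -0.261
  outer loop
   vertex 3.4 0.6 0.6
   vertex 3.8 0.0 1.0
   vertex 0.1 2.7 4.4
  endloop
 endfacet
 facet normal 0.678 -0.037 -0.734
  outer loop
   vertex 3.4 0.6 0.6
   vertex 4.6 4.7 1.5
   vertex 3.8 0.0 1.0
  endloop
 endfacet
 facet normal 0.193 0.555 0.809
  outer loop
   vertex 0.5 4.6 3.0
   vertex 0.1 2.7 4.4
   vertex 4.6 2.3 3.6
  endloop
 endfacet
 facet normal 0.251 0.637 0.728
  outer loop
   vertex 0.5 4.6 3.0
   vertex 4.6 2.3 3.6
   vertex 4.6 4.7 1.5
  endloop
 endfacet
 facet normal -0.795 -0.243 -0.556
  outer loop
   vertex 0.5 4.6 3.0
   vertex 3.4 0.6 0.6
   vertex 0.1 2.7 4.4
  endloop
 endfacet
 facet normal -0.335 0.294 -0.895
  outer loop
   vertex 0.5 4.6 3.0
   vertex 4.6 4.7 1.5
   vertex 3.4 0.6 0.6
  endloop
 endfacet
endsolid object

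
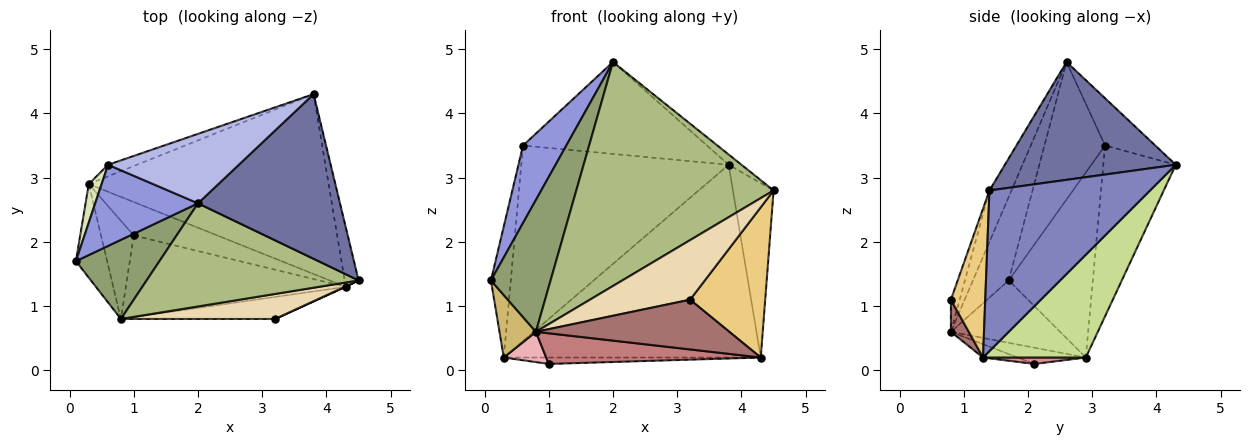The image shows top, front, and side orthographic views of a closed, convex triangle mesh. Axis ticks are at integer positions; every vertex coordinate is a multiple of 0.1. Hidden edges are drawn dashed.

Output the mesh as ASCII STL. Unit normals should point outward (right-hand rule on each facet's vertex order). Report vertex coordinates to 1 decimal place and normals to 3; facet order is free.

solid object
 facet normal 0.638 0.048 0.769
  outer loop
   vertex 2.0 2.6 4.8
   vertex 4.5 1.4 2.8
   vertex 3.8 4.3 3.2
  endloop
 endfacet
 facet normal 0.966 0.245 -0.084
  outer loop
   vertex 4.3 1.3 0.2
   vertex 3.8 4.3 3.2
   vertex 4.5 1.4 2.8
  endloop
 endfacet
 facet normal -0.695 -0.496 0.520
  outer loop
   vertex 0.6 3.2 3.5
   vertex 0.1 1.7 1.4
   vertex 2.0 2.6 4.8
  endloop
 endfacet
 facet normal -0.213 0.780 0.589
  outer loop
   vertex 0.6 3.2 3.5
   vertex 2.0 2.6 4.8
   vertex 3.8 4.3 3.2
  endloop
 endfacet
 facet normal -0.457 -0.762 0.457
  outer loop
   vertex 0.8 0.8 0.6
   vertex 2.0 2.6 4.8
   vertex 0.1 1.7 1.4
  endloop
 endfacet
 facet normal -0.101 -0.904 0.416
  outer loop
   vertex 0.8 0.8 0.6
   vertex 4.5 1.4 2.8
   vertex 2.0 2.6 4.8
  endloop
 endfacet
 facet normal 0.281 0.702 -0.655
  outer loop
   vertex 0.3 2.9 0.2
   vertex 3.8 4.3 3.2
   vertex 4.3 1.3 0.2
  endloop
 endfacet
 facet normal -0.971 0.229 0.067
  outer loop
   vertex 0.3 2.9 0.2
   vertex 0.1 1.7 1.4
   vertex 0.6 3.2 3.5
  endloop
 endfacet
 facet normal -0.329 0.943 -0.056
  outer loop
   vertex 0.3 2.9 0.2
   vertex 0.6 3.2 3.5
   vertex 3.8 4.3 3.2
  endloop
 endfacet
 facet normal -0.857 -0.286 -0.429
  outer loop
   vertex 0.3 2.9 0.2
   vertex 0.8 0.8 0.6
   vertex 0.1 1.7 1.4
  endloop
 endfacet
 facet normal 0.416 -0.909 0.003
  outer loop
   vertex 3.2 0.8 1.1
   vertex 4.3 1.3 0.2
   vertex 4.5 1.4 2.8
  endloop
 endfacet
 facet normal -0.080 -0.919 0.386
  outer loop
   vertex 3.2 0.8 1.1
   vertex 4.5 1.4 2.8
   vertex 0.8 0.8 0.6
  endloop
 endfacet
 facet normal 0.084 -0.911 -0.403
  outer loop
   vertex 3.2 0.8 1.1
   vertex 0.8 0.8 0.6
   vertex 4.3 1.3 0.2
  endloop
 endfacet
 facet normal -0.057 -0.351 -0.935
  outer loop
   vertex 1.0 2.1 0.1
   vertex 4.3 1.3 0.2
   vertex 0.8 0.8 0.6
  endloop
 endfacet
 facet normal 0.075 0.188 -0.979
  outer loop
   vertex 1.0 2.1 0.1
   vertex 0.3 2.9 0.2
   vertex 4.3 1.3 0.2
  endloop
 endfacet
 facet normal -0.428 -0.266 -0.864
  outer loop
   vertex 1.0 2.1 0.1
   vertex 0.8 0.8 0.6
   vertex 0.3 2.9 0.2
  endloop
 endfacet
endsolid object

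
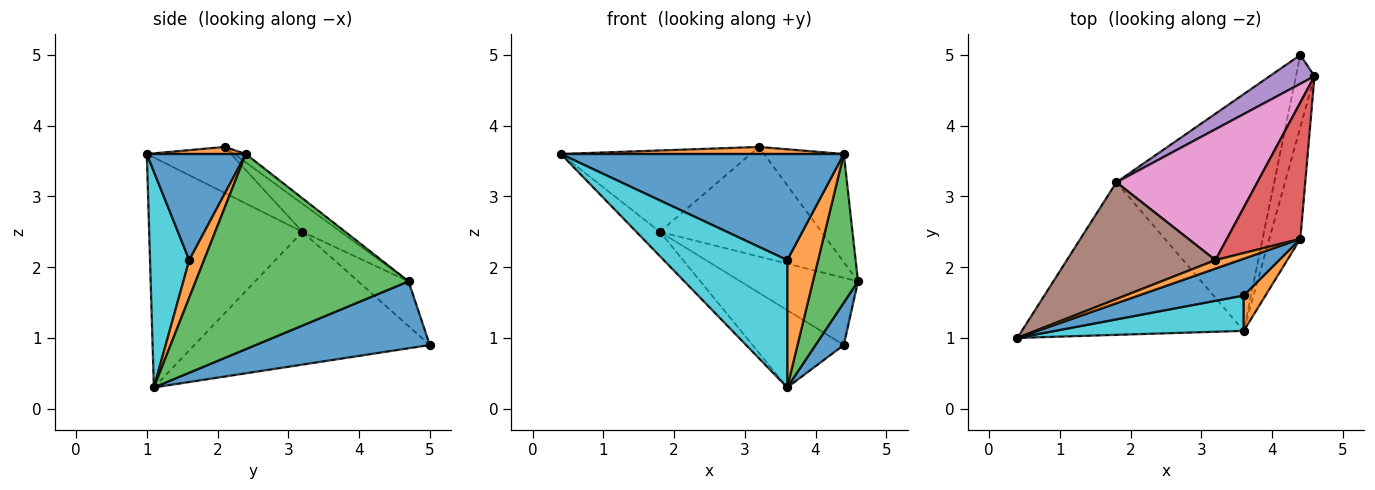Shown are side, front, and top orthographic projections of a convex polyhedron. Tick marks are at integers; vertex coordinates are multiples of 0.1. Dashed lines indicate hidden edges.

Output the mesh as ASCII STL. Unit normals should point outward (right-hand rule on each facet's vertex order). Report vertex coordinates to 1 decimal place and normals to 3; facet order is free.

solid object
 facet normal 0.952 -0.155 -0.263
  outer loop
   vertex 4.4 5.0 0.9
   vertex 4.6 4.7 1.8
   vertex 3.6 1.1 0.3
  endloop
 endfacet
 facet normal 0.219 -0.625 0.750
  outer loop
   vertex 4.4 2.4 3.6
   vertex 3.2 2.1 3.7
   vertex 0.4 1.0 3.6
  endloop
 endfacet
 facet normal 0.967 -0.204 -0.154
  outer loop
   vertex 4.4 2.4 3.6
   vertex 3.6 1.1 0.3
   vertex 4.6 4.7 1.8
  endloop
 endfacet
 facet normal -0.090 0.619 0.781
  outer loop
   vertex 4.4 2.4 3.6
   vertex 4.6 4.7 1.8
   vertex 3.2 2.1 3.7
  endloop
 endfacet
 facet normal -0.367 0.855 0.367
  outer loop
   vertex 1.8 3.2 2.5
   vertex 4.6 4.7 1.8
   vertex 4.4 5.0 0.9
  endloop
 endfacet
 facet normal -0.246 0.554 0.795
  outer loop
   vertex 1.8 3.2 2.5
   vertex 0.4 1.0 3.6
   vertex 3.2 2.1 3.7
  endloop
 endfacet
 facet normal -0.151 0.635 0.758
  outer loop
   vertex 1.8 3.2 2.5
   vertex 3.2 2.1 3.7
   vertex 4.6 4.7 1.8
  endloop
 endfacet
 facet normal -0.715 0.110 -0.690
  outer loop
   vertex 1.8 3.2 2.5
   vertex 3.6 1.1 0.3
   vertex 0.4 1.0 3.6
  endloop
 endfacet
 facet normal -0.625 0.242 -0.742
  outer loop
   vertex 1.8 3.2 2.5
   vertex 4.4 5.0 0.9
   vertex 3.6 1.1 0.3
  endloop
 endfacet
 facet normal 0.293 -0.921 0.256
  outer loop
   vertex 3.6 1.6 2.1
   vertex 0.4 1.0 3.6
   vertex 3.6 1.1 0.3
  endloop
 endfacet
 facet normal 0.314 -0.897 0.311
  outer loop
   vertex 3.6 1.6 2.1
   vertex 4.4 2.4 3.6
   vertex 0.4 1.0 3.6
  endloop
 endfacet
 facet normal 0.419 -0.875 0.243
  outer loop
   vertex 3.6 1.6 2.1
   vertex 3.6 1.1 0.3
   vertex 4.4 2.4 3.6
  endloop
 endfacet
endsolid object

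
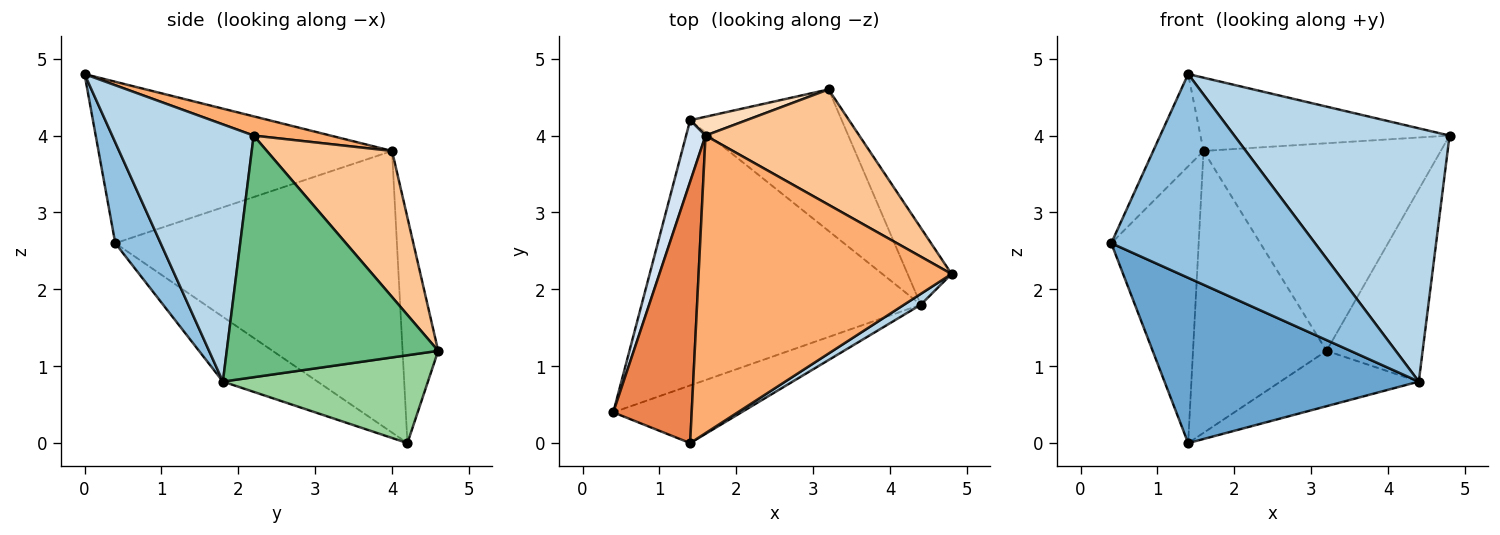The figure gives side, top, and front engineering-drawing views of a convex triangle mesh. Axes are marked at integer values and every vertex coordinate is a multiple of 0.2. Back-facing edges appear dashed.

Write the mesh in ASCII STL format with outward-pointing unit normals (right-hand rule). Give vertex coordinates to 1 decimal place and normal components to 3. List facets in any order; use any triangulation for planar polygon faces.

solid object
 facet normal -0.193 -0.519 -0.833
  outer loop
   vertex 4.4 1.8 0.8
   vertex 0.4 0.4 2.6
   vertex 1.4 4.2 0.0
  endloop
 endfacet
 facet normal 0.209 -0.941 -0.266
  outer loop
   vertex 4.4 1.8 0.8
   vertex 1.4 0.0 4.8
   vertex 0.4 0.4 2.6
  endloop
 endfacet
 facet normal 0.549 -0.835 0.036
  outer loop
   vertex 4.4 1.8 0.8
   vertex 4.8 2.2 4.0
   vertex 1.4 0.0 4.8
  endloop
 endfacet
 facet normal -0.953 0.296 0.066
  outer loop
   vertex 1.6 4.0 3.8
   vertex 1.4 4.2 0.0
   vertex 0.4 0.4 2.6
  endloop
 endfacet
 facet normal -0.889 0.152 0.432
  outer loop
   vertex 1.6 4.0 3.8
   vertex 0.4 0.4 2.6
   vertex 1.4 0.0 4.8
  endloop
 endfacet
 facet normal 0.074 0.238 0.968
  outer loop
   vertex 1.6 4.0 3.8
   vertex 1.4 0.0 4.8
   vertex 4.8 2.2 4.0
  endloop
 endfacet
 facet normal 0.419 0.794 0.441
  outer loop
   vertex 3.2 4.6 1.2
   vertex 1.6 4.0 3.8
   vertex 4.8 2.2 4.0
  endloop
 endfacet
 facet normal -0.257 0.964 0.064
  outer loop
   vertex 3.2 4.6 1.2
   vertex 1.4 4.2 0.0
   vertex 1.6 4.0 3.8
  endloop
 endfacet
 facet normal 0.898 0.408 -0.163
  outer loop
   vertex 3.2 4.6 1.2
   vertex 4.8 2.2 4.0
   vertex 4.4 1.8 0.8
  endloop
 endfacet
 facet normal 0.475 0.321 -0.819
  outer loop
   vertex 3.2 4.6 1.2
   vertex 4.4 1.8 0.8
   vertex 1.4 4.2 0.0
  endloop
 endfacet
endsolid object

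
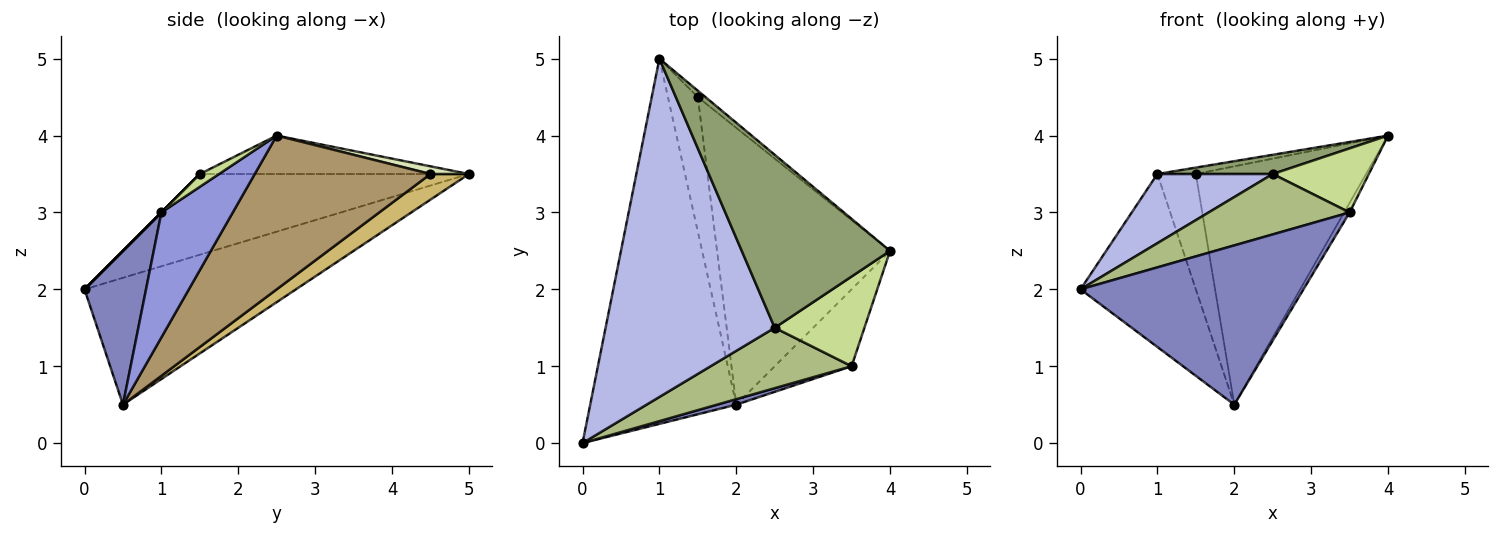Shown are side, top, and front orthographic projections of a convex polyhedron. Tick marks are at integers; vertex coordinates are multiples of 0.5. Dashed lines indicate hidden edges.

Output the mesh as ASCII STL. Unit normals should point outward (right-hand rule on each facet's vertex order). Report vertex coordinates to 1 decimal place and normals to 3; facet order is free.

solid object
 facet normal -0.617 0.337 -0.711
  outer loop
   vertex 2.0 0.5 0.5
   vertex 0.0 0.0 2.0
   vertex 1.0 5.0 3.5
  endloop
 endfacet
 facet normal 0.266 -0.963 0.033
  outer loop
   vertex 3.5 1.0 3.0
   vertex 0.0 0.0 2.0
   vertex 2.0 0.5 0.5
  endloop
 endfacet
 facet normal 0.850 0.065 -0.523
  outer loop
   vertex 3.5 1.0 3.0
   vertex 2.0 0.5 0.5
   vertex 4.0 2.5 4.0
  endloop
 endfacet
 facet normal -0.424 -0.182 0.887
  outer loop
   vertex 2.5 1.5 3.5
   vertex 1.0 5.0 3.5
   vertex 0.0 0.0 2.0
  endloop
 endfacet
 facet normal -0.250 -0.107 0.962
  outer loop
   vertex 2.5 1.5 3.5
   vertex 4.0 2.5 4.0
   vertex 1.0 5.0 3.5
  endloop
 endfacet
 facet normal 0.000 -0.707 0.707
  outer loop
   vertex 2.5 1.5 3.5
   vertex 0.0 0.0 2.0
   vertex 3.5 1.0 3.0
  endloop
 endfacet
 facet normal 0.115 -0.577 0.808
  outer loop
   vertex 2.5 1.5 3.5
   vertex 3.5 1.0 3.0
   vertex 4.0 2.5 4.0
  endloop
 endfacet
 facet normal 0.577 0.577 -0.577
  outer loop
   vertex 1.5 4.5 3.5
   vertex 1.0 5.0 3.5
   vertex 4.0 2.5 4.0
  endloop
 endfacet
 facet normal 0.559 0.541 -0.628
  outer loop
   vertex 1.5 4.5 3.5
   vertex 4.0 2.5 4.0
   vertex 2.0 0.5 0.5
  endloop
 endfacet
 facet normal 0.545 0.545 -0.636
  outer loop
   vertex 1.5 4.5 3.5
   vertex 2.0 0.5 0.5
   vertex 1.0 5.0 3.5
  endloop
 endfacet
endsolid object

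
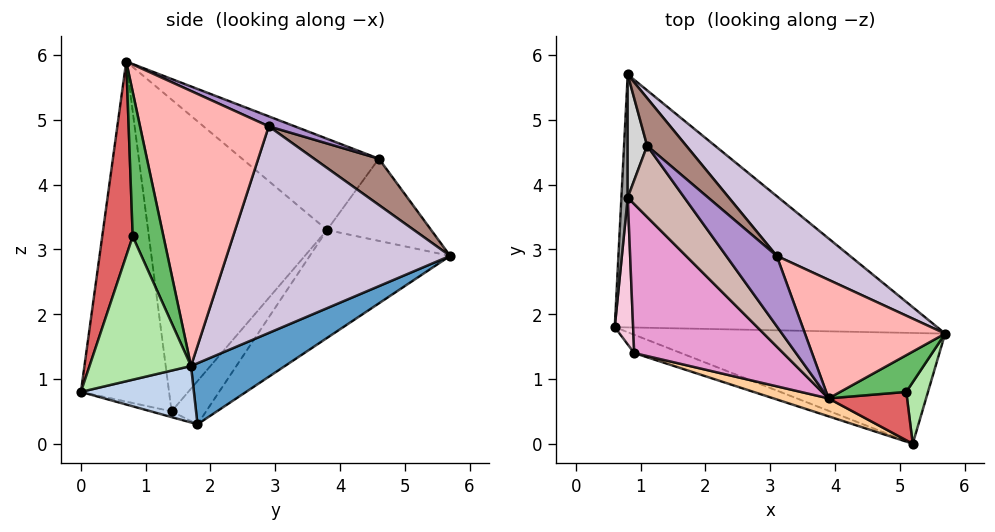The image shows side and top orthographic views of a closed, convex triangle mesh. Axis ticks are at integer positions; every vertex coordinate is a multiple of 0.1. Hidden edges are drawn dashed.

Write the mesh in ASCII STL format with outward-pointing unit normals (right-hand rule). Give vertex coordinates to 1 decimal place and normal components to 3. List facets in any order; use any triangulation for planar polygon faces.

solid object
 facet normal 0.156 0.542 -0.826
  outer loop
   vertex 0.8 5.7 2.9
   vertex 5.7 1.7 1.2
   vertex 0.6 1.8 0.3
  endloop
 endfacet
 facet normal 0.174 0.177 -0.969
  outer loop
   vertex 5.2 0.0 0.8
   vertex 0.6 1.8 0.3
   vertex 5.7 1.7 1.2
  endloop
 endfacet
 facet normal -0.105 -0.507 -0.856
  outer loop
   vertex 0.9 1.4 0.5
   vertex 0.6 1.8 0.3
   vertex 5.2 0.0 0.8
  endloop
 endfacet
 facet normal -0.312 -0.949 0.051
  outer loop
   vertex 0.9 1.4 0.5
   vertex 5.2 0.0 0.8
   vertex 3.9 0.7 5.9
  endloop
 endfacet
 facet normal 0.867 0.303 0.396
  outer loop
   vertex 5.1 0.8 3.2
   vertex 5.7 1.7 1.2
   vertex 3.9 0.7 5.9
  endloop
 endfacet
 facet normal 0.940 -0.310 0.142
  outer loop
   vertex 5.1 0.8 3.2
   vertex 5.2 0.0 0.8
   vertex 5.7 1.7 1.2
  endloop
 endfacet
 facet normal 0.653 -0.710 0.264
  outer loop
   vertex 5.1 0.8 3.2
   vertex 3.9 0.7 5.9
   vertex 5.2 0.0 0.8
  endloop
 endfacet
 facet normal 0.787 0.469 0.401
  outer loop
   vertex 3.1 2.9 4.9
   vertex 3.9 0.7 5.9
   vertex 5.7 1.7 1.2
  endloop
 endfacet
 facet normal 0.172 0.459 0.872
  outer loop
   vertex 3.1 2.9 4.9
   vertex 1.1 4.6 4.4
   vertex 3.9 0.7 5.9
  endloop
 endfacet
 facet normal 0.662 0.712 0.235
  outer loop
   vertex 3.1 2.9 4.9
   vertex 5.7 1.7 1.2
   vertex 0.8 5.7 2.9
  endloop
 endfacet
 facet normal 0.517 0.736 0.437
  outer loop
   vertex 3.1 2.9 4.9
   vertex 0.8 5.7 2.9
   vertex 1.1 4.6 4.4
  endloop
 endfacet
 facet normal -0.787 -0.377 0.489
  outer loop
   vertex 0.8 3.8 3.3
   vertex 3.9 0.7 5.9
   vertex 1.1 4.6 4.4
  endloop
 endfacet
 facet normal -0.794 -0.476 0.379
  outer loop
   vertex 0.8 3.8 3.3
   vertex 0.9 1.4 0.5
   vertex 3.9 0.7 5.9
  endloop
 endfacet
 facet normal -0.825 -0.443 0.351
  outer loop
   vertex 0.8 3.8 3.3
   vertex 0.6 1.8 0.3
   vertex 0.9 1.4 0.5
  endloop
 endfacet
 facet normal -0.998 0.012 0.058
  outer loop
   vertex 0.8 3.8 3.3
   vertex 0.8 5.7 2.9
   vertex 0.6 1.8 0.3
  endloop
 endfacet
 facet normal -0.972 0.048 0.230
  outer loop
   vertex 0.8 3.8 3.3
   vertex 1.1 4.6 4.4
   vertex 0.8 5.7 2.9
  endloop
 endfacet
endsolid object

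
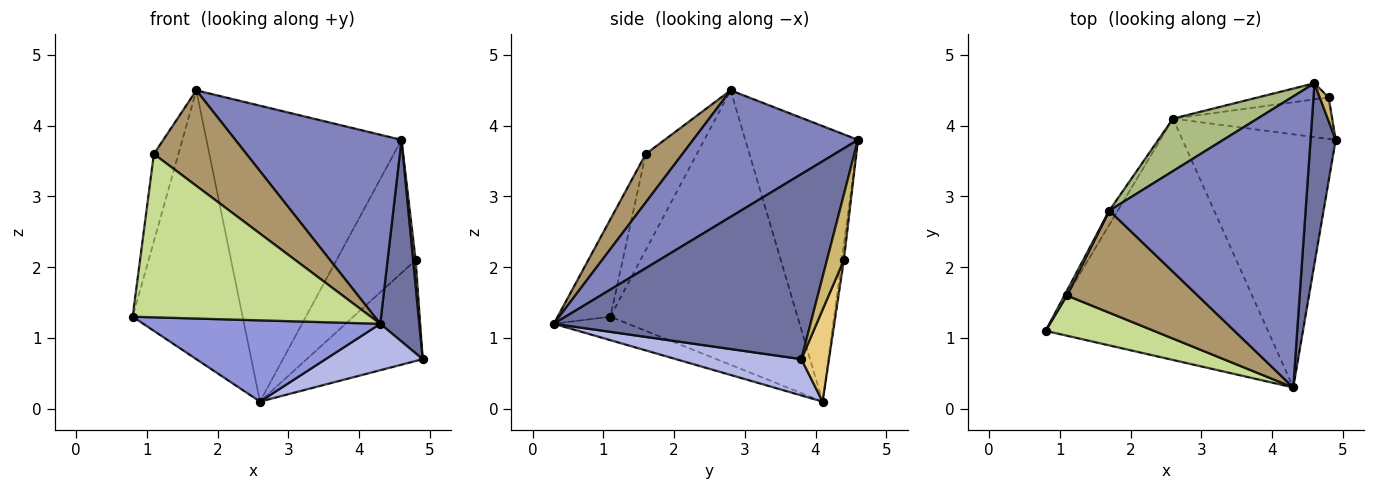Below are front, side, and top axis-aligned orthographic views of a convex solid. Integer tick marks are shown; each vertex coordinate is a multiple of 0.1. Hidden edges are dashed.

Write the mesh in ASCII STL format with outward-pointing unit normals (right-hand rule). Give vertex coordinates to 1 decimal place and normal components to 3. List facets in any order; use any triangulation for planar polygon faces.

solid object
 facet normal 0.980 -0.149 0.133
  outer loop
   vertex 4.6 4.6 3.8
   vertex 4.3 0.3 1.2
   vertex 4.9 3.8 0.7
  endloop
 endfacet
 facet normal 0.476 -0.479 0.738
  outer loop
   vertex 4.6 4.6 3.8
   vertex 1.7 2.8 4.5
   vertex 4.3 0.3 1.2
  endloop
 endfacet
 facet normal -0.100 -0.317 -0.943
  outer loop
   vertex 2.6 4.1 0.1
   vertex 4.3 0.3 1.2
   vertex 0.8 1.1 1.3
  endloop
 endfacet
 facet normal 0.227 -0.176 -0.958
  outer loop
   vertex 2.6 4.1 0.1
   vertex 4.9 3.8 0.7
   vertex 4.3 0.3 1.2
  endloop
 endfacet
 facet normal -0.862 0.506 -0.027
  outer loop
   vertex 2.6 4.1 0.1
   vertex 0.8 1.1 1.3
   vertex 1.7 2.8 4.5
  endloop
 endfacet
 facet normal -0.495 0.856 0.152
  outer loop
   vertex 2.6 4.1 0.1
   vertex 1.7 2.8 4.5
   vertex 4.6 4.6 3.8
  endloop
 endfacet
 facet normal -0.210 -0.949 0.234
  outer loop
   vertex 1.1 1.6 3.6
   vertex 0.8 1.1 1.3
   vertex 4.3 0.3 1.2
  endloop
 endfacet
 facet normal -0.901 0.433 0.023
  outer loop
   vertex 1.1 1.6 3.6
   vertex 1.7 2.8 4.5
   vertex 0.8 1.1 1.3
  endloop
 endfacet
 facet normal 0.261 -0.659 0.705
  outer loop
   vertex 1.1 1.6 3.6
   vertex 4.3 0.3 1.2
   vertex 1.7 2.8 4.5
  endloop
 endfacet
 facet normal 0.980 -0.146 0.132
  outer loop
   vertex 4.8 4.4 2.1
   vertex 4.6 4.6 3.8
   vertex 4.9 3.8 0.7
  endloop
 endfacet
 facet normal 0.215 0.903 -0.372
  outer loop
   vertex 4.8 4.4 2.1
   vertex 4.9 3.8 0.7
   vertex 2.6 4.1 0.1
  endloop
 endfacet
 facet normal -0.026 0.992 -0.120
  outer loop
   vertex 4.8 4.4 2.1
   vertex 2.6 4.1 0.1
   vertex 4.6 4.6 3.8
  endloop
 endfacet
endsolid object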